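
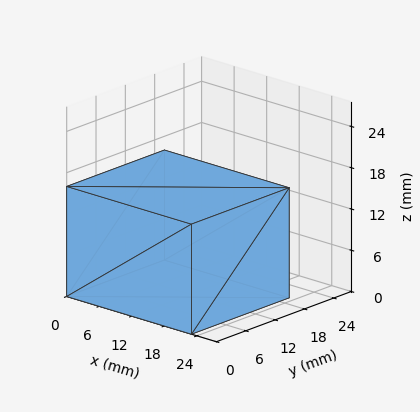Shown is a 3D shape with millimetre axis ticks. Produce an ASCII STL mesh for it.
Reading the render: the shape is a rectangular box, roughly 23 × 20 mm footprint and 16 mm tall (dimensions read to the nearest mm from the axis ticks). For the STL, each face is triangulated and given an outward normal.

solid part
  facet normal 0.0000 0.0000 -1.0000
    outer loop
      vertex 23.000 20.000 0.000
      vertex 23.000 0.000 0.000
      vertex 0.000 0.000 0.000
    endloop
  endfacet
  facet normal 0.0000 0.0000 -1.0000
    outer loop
      vertex 0.000 20.000 0.000
      vertex 23.000 20.000 0.000
      vertex 0.000 0.000 0.000
    endloop
  endfacet
  facet normal 0.0000 0.0000 1.0000
    outer loop
      vertex 0.000 0.000 16.000
      vertex 23.000 0.000 16.000
      vertex 23.000 20.000 16.000
    endloop
  endfacet
  facet normal 0.0000 0.0000 1.0000
    outer loop
      vertex 0.000 0.000 16.000
      vertex 23.000 20.000 16.000
      vertex 0.000 20.000 16.000
    endloop
  endfacet
  facet normal 0.0000 -1.0000 0.0000
    outer loop
      vertex 0.000 0.000 0.000
      vertex 23.000 0.000 0.000
      vertex 23.000 0.000 16.000
    endloop
  endfacet
  facet normal 0.0000 -1.0000 0.0000
    outer loop
      vertex 0.000 0.000 0.000
      vertex 23.000 0.000 16.000
      vertex 0.000 0.000 16.000
    endloop
  endfacet
  facet normal 0.0000 1.0000 0.0000
    outer loop
      vertex 23.000 20.000 16.000
      vertex 23.000 20.000 0.000
      vertex 0.000 20.000 0.000
    endloop
  endfacet
  facet normal 0.0000 1.0000 0.0000
    outer loop
      vertex 0.000 20.000 16.000
      vertex 23.000 20.000 16.000
      vertex 0.000 20.000 0.000
    endloop
  endfacet
  facet normal -1.0000 0.0000 0.0000
    outer loop
      vertex 0.000 20.000 16.000
      vertex 0.000 20.000 0.000
      vertex 0.000 0.000 0.000
    endloop
  endfacet
  facet normal -1.0000 0.0000 0.0000
    outer loop
      vertex 0.000 0.000 16.000
      vertex 0.000 20.000 16.000
      vertex 0.000 0.000 0.000
    endloop
  endfacet
  facet normal 1.0000 0.0000 0.0000
    outer loop
      vertex 23.000 0.000 0.000
      vertex 23.000 20.000 0.000
      vertex 23.000 20.000 16.000
    endloop
  endfacet
  facet normal 1.0000 0.0000 0.0000
    outer loop
      vertex 23.000 0.000 0.000
      vertex 23.000 20.000 16.000
      vertex 23.000 0.000 16.000
    endloop
  endfacet
endsolid part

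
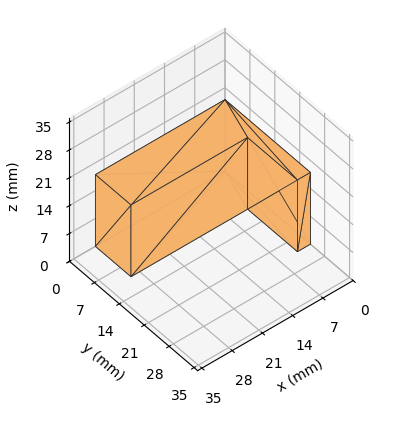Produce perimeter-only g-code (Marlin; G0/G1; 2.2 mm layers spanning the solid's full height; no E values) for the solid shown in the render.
Reading the render: the shape is an L-shaped prism: outer 30 × 24 mm, arm thicknesses ≈ 10 mm (horizontal) and 3 mm (vertical), extruded 18 mm in z (dimensions read to the nearest mm from the axis ticks). For the g-code, the solid's height is divided into equal slices at the stated Δz and each level perimeter traced with G1 moves after a G0 lift.

; perimeter-only toolpath
G21 ; units = mm
G90 ; absolute positioning
G28 ; home
; layer 1
G0 Z2.2
G0 X0.0 Y0.0
G1 X30.0 Y0.0
G1 X30.0 Y10.0
G1 X3.0 Y10.0
G1 X3.0 Y24.0
G1 X0.0 Y24.0
G1 X0.0 Y0.0
; layer 2
G0 Z4.5
G0 X0.0 Y0.0
G1 X30.0 Y0.0
G1 X30.0 Y10.0
G1 X3.0 Y10.0
G1 X3.0 Y24.0
G1 X0.0 Y24.0
G1 X0.0 Y0.0
; layer 3
G0 Z6.8
G0 X0.0 Y0.0
G1 X30.0 Y0.0
G1 X30.0 Y10.0
G1 X3.0 Y10.0
G1 X3.0 Y24.0
G1 X0.0 Y24.0
G1 X0.0 Y0.0
; layer 4
G0 Z9.0
G0 X0.0 Y0.0
G1 X30.0 Y0.0
G1 X30.0 Y10.0
G1 X3.0 Y10.0
G1 X3.0 Y24.0
G1 X0.0 Y24.0
G1 X0.0 Y0.0
; layer 5
G0 Z11.2
G0 X0.0 Y0.0
G1 X30.0 Y0.0
G1 X30.0 Y10.0
G1 X3.0 Y10.0
G1 X3.0 Y24.0
G1 X0.0 Y24.0
G1 X0.0 Y0.0
; layer 6
G0 Z13.5
G0 X0.0 Y0.0
G1 X30.0 Y0.0
G1 X30.0 Y10.0
G1 X3.0 Y10.0
G1 X3.0 Y24.0
G1 X0.0 Y24.0
G1 X0.0 Y0.0
; layer 7
G0 Z15.8
G0 X0.0 Y0.0
G1 X30.0 Y0.0
G1 X30.0 Y10.0
G1 X3.0 Y10.0
G1 X3.0 Y24.0
G1 X0.0 Y24.0
G1 X0.0 Y0.0
; layer 8
G0 Z18.0
G0 X0.0 Y0.0
G1 X30.0 Y0.0
G1 X30.0 Y10.0
G1 X3.0 Y10.0
G1 X3.0 Y24.0
G1 X0.0 Y24.0
G1 X0.0 Y0.0
M2 ; end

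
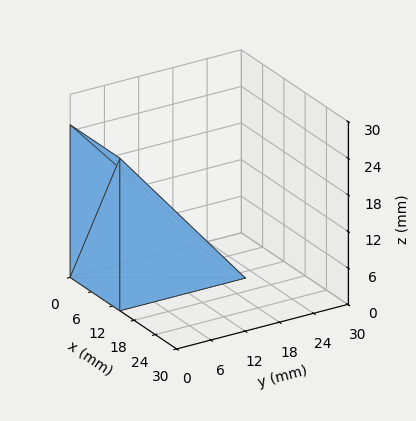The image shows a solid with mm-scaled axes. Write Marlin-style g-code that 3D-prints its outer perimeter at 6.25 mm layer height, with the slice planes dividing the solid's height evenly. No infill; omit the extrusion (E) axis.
Reading the render: the shape is a wedge (ramp): 14 × 22 mm base, rising to 25 mm along the y=0 edge and sloping linearly to z=0 at y=22 (dimensions read to the nearest mm from the axis ticks). For the g-code, the solid's height is divided into equal slices at the stated Δz and each level perimeter traced with G1 moves after a G0 lift.

; perimeter-only toolpath
G21 ; units = mm
G90 ; absolute positioning
G28 ; home
; layer 1
G0 Z6.25
G0 X0.00 Y0.00
G1 X14.00 Y0.00
G1 X14.00 Y16.50
G1 X0.00 Y16.50
G1 X0.00 Y0.00
; layer 2
G0 Z12.50
G0 X0.00 Y0.00
G1 X14.00 Y0.00
G1 X14.00 Y11.00
G1 X0.00 Y11.00
G1 X0.00 Y0.00
; layer 3
G0 Z18.75
G0 X0.00 Y0.00
G1 X14.00 Y0.00
G1 X14.00 Y5.50
G1 X0.00 Y5.50
G1 X0.00 Y0.00
M2 ; end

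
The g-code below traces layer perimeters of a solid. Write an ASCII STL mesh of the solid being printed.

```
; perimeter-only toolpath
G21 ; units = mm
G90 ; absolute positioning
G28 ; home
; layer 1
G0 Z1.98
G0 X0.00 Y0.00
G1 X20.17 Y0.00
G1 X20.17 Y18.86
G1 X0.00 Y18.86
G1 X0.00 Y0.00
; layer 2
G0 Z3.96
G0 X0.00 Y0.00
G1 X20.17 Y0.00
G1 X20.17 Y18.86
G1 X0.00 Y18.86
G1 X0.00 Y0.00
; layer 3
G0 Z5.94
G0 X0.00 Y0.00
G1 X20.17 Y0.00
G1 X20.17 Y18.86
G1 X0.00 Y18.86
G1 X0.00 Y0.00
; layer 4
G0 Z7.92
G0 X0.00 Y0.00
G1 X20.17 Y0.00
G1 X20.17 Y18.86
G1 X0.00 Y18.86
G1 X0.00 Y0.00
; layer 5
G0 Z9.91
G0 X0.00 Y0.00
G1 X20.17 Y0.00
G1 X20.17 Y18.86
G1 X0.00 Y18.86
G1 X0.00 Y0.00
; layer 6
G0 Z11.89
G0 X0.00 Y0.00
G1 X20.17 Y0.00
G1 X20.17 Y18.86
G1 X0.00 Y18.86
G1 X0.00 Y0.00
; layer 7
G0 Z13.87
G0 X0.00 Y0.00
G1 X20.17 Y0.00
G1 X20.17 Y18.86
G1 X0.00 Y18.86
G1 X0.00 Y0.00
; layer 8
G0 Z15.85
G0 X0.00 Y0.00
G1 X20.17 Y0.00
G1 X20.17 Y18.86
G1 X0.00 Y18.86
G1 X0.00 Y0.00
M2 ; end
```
solid part
  facet normal 0.0000 0.0000 -1.0000
    outer loop
      vertex 20.17 18.86 0.00
      vertex 20.17 0.00 0.00
      vertex 0.00 0.00 0.00
    endloop
  endfacet
  facet normal 0.0000 0.0000 -1.0000
    outer loop
      vertex 0.00 18.86 0.00
      vertex 20.17 18.86 0.00
      vertex 0.00 0.00 0.00
    endloop
  endfacet
  facet normal 0.0000 0.0000 1.0000
    outer loop
      vertex 0.00 0.00 15.85
      vertex 20.17 0.00 15.85
      vertex 20.17 18.86 15.85
    endloop
  endfacet
  facet normal 0.0000 0.0000 1.0000
    outer loop
      vertex 0.00 0.00 15.85
      vertex 20.17 18.86 15.85
      vertex 0.00 18.86 15.85
    endloop
  endfacet
  facet normal 0.0000 -1.0000 0.0000
    outer loop
      vertex 0.00 0.00 0.00
      vertex 20.17 0.00 0.00
      vertex 20.17 0.00 15.85
    endloop
  endfacet
  facet normal 0.0000 -1.0000 0.0000
    outer loop
      vertex 0.00 0.00 0.00
      vertex 20.17 0.00 15.85
      vertex 0.00 0.00 15.85
    endloop
  endfacet
  facet normal 0.0000 1.0000 0.0000
    outer loop
      vertex 20.17 18.86 15.85
      vertex 20.17 18.86 0.00
      vertex 0.00 18.86 0.00
    endloop
  endfacet
  facet normal 0.0000 1.0000 0.0000
    outer loop
      vertex 0.00 18.86 15.85
      vertex 20.17 18.86 15.85
      vertex 0.00 18.86 0.00
    endloop
  endfacet
  facet normal -1.0000 0.0000 0.0000
    outer loop
      vertex 0.00 18.86 15.85
      vertex 0.00 18.86 0.00
      vertex 0.00 0.00 0.00
    endloop
  endfacet
  facet normal -1.0000 0.0000 0.0000
    outer loop
      vertex 0.00 0.00 15.85
      vertex 0.00 18.86 15.85
      vertex 0.00 0.00 0.00
    endloop
  endfacet
  facet normal 1.0000 0.0000 0.0000
    outer loop
      vertex 20.17 0.00 0.00
      vertex 20.17 18.86 0.00
      vertex 20.17 18.86 15.85
    endloop
  endfacet
  facet normal 1.0000 0.0000 0.0000
    outer loop
      vertex 20.17 0.00 0.00
      vertex 20.17 18.86 15.85
      vertex 20.17 0.00 15.85
    endloop
  endfacet
endsolid part

The G0 Z moves step by Δz≈1.98 mm. Every layer's G1 loop is the same polygon, so the solid is a straight extrusion of it from z=0 to z≈15.8. Closing with flat bottom and top caps and triangulating gives 12 facets — a rectangular box, roughly 20.2 × 18.9 mm footprint and 15.8 mm tall.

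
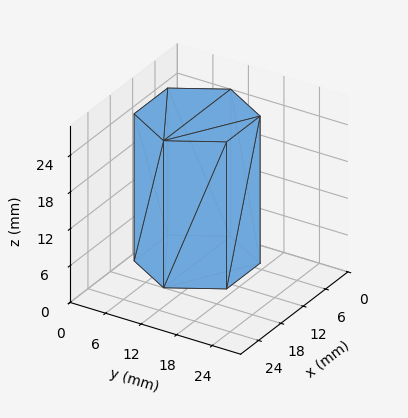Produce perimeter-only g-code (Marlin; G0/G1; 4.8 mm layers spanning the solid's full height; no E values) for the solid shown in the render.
Reading the render: the shape is a regular 6-sided prism (a cylinder approximated with 6 flat sides), circumscribed radius ≈ 9 mm, height ≈ 24 mm (dimensions read to the nearest mm from the axis ticks). For the g-code, the solid's height is divided into equal slices at the stated Δz and each level perimeter traced with G1 moves after a G0 lift.

; perimeter-only toolpath
G21 ; units = mm
G90 ; absolute positioning
G28 ; home
; layer 1
G0 Z4.8
G0 X18.0 Y9.0
G1 X13.5 Y16.8
G1 X4.5 Y16.8
G1 X0.0 Y9.0
G1 X4.5 Y1.2
G1 X13.5 Y1.2
G1 X18.0 Y9.0
; layer 2
G0 Z9.6
G0 X18.0 Y9.0
G1 X13.5 Y16.8
G1 X4.5 Y16.8
G1 X0.0 Y9.0
G1 X4.5 Y1.2
G1 X13.5 Y1.2
G1 X18.0 Y9.0
; layer 3
G0 Z14.4
G0 X18.0 Y9.0
G1 X13.5 Y16.8
G1 X4.5 Y16.8
G1 X0.0 Y9.0
G1 X4.5 Y1.2
G1 X13.5 Y1.2
G1 X18.0 Y9.0
; layer 4
G0 Z19.2
G0 X18.0 Y9.0
G1 X13.5 Y16.8
G1 X4.5 Y16.8
G1 X0.0 Y9.0
G1 X4.5 Y1.2
G1 X13.5 Y1.2
G1 X18.0 Y9.0
; layer 5
G0 Z24.0
G0 X18.0 Y9.0
G1 X13.5 Y16.8
G1 X4.5 Y16.8
G1 X0.0 Y9.0
G1 X4.5 Y1.2
G1 X13.5 Y1.2
G1 X18.0 Y9.0
M2 ; end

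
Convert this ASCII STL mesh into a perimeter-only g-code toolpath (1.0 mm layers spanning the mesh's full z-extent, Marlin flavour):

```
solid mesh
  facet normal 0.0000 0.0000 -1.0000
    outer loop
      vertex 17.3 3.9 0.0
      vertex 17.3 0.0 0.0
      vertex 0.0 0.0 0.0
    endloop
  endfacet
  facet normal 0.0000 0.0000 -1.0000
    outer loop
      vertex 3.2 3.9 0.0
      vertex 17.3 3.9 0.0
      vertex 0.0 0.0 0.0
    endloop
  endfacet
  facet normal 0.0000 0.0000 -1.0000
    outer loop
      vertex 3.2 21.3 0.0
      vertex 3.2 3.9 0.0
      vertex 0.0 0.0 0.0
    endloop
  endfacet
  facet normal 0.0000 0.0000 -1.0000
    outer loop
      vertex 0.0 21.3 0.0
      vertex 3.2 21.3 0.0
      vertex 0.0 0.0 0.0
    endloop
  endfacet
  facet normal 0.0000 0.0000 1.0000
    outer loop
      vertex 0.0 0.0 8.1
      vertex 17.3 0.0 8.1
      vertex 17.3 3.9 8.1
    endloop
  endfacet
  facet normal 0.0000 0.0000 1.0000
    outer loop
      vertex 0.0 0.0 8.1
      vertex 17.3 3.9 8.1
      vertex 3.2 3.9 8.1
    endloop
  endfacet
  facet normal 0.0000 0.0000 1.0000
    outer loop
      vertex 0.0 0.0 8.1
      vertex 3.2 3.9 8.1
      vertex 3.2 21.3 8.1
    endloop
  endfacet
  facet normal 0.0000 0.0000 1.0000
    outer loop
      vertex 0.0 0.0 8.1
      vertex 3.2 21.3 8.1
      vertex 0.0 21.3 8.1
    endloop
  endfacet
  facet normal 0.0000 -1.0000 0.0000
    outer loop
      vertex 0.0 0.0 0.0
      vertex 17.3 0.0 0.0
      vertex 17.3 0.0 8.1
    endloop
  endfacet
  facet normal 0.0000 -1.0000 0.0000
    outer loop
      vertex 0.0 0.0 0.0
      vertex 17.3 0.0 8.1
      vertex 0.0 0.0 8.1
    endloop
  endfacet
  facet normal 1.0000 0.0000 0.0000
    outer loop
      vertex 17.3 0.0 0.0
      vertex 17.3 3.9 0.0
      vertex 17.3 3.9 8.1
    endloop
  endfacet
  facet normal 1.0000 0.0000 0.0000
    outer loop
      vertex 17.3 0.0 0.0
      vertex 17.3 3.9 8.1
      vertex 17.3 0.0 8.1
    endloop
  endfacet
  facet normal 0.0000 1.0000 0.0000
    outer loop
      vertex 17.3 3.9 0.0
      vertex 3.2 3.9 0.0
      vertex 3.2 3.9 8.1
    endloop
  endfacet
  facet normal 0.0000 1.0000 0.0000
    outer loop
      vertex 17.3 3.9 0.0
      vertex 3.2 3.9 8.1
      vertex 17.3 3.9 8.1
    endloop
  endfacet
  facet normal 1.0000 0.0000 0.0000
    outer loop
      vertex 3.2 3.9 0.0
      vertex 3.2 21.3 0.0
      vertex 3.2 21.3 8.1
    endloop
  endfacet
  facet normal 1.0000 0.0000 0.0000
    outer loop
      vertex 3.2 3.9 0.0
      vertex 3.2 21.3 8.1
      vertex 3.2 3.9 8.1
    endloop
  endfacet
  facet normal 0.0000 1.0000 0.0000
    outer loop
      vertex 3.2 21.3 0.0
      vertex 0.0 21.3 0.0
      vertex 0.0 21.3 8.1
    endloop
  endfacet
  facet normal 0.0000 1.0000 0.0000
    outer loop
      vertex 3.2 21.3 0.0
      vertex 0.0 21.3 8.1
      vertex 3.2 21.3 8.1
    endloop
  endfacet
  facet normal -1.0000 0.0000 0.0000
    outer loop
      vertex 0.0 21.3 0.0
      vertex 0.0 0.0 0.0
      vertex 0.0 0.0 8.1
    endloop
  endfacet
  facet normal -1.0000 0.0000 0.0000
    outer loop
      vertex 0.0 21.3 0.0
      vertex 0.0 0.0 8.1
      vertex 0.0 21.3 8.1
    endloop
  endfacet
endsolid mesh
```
; perimeter-only toolpath
G21 ; units = mm
G90 ; absolute positioning
G28 ; home
; layer 1
G0 Z1.0
G0 X0.0 Y0.0
G1 X17.3 Y0.0
G1 X17.3 Y3.9
G1 X3.2 Y3.9
G1 X3.2 Y21.3
G1 X0.0 Y21.3
G1 X0.0 Y0.0
; layer 2
G0 Z2.0
G0 X0.0 Y0.0
G1 X17.3 Y0.0
G1 X17.3 Y3.9
G1 X3.2 Y3.9
G1 X3.2 Y21.3
G1 X0.0 Y21.3
G1 X0.0 Y0.0
; layer 3
G0 Z3.0
G0 X0.0 Y0.0
G1 X17.3 Y0.0
G1 X17.3 Y3.9
G1 X3.2 Y3.9
G1 X3.2 Y21.3
G1 X0.0 Y21.3
G1 X0.0 Y0.0
; layer 4
G0 Z4.0
G0 X0.0 Y0.0
G1 X17.3 Y0.0
G1 X17.3 Y3.9
G1 X3.2 Y3.9
G1 X3.2 Y21.3
G1 X0.0 Y21.3
G1 X0.0 Y0.0
; layer 5
G0 Z5.1
G0 X0.0 Y0.0
G1 X17.3 Y0.0
G1 X17.3 Y3.9
G1 X3.2 Y3.9
G1 X3.2 Y21.3
G1 X0.0 Y21.3
G1 X0.0 Y0.0
; layer 6
G0 Z6.1
G0 X0.0 Y0.0
G1 X17.3 Y0.0
G1 X17.3 Y3.9
G1 X3.2 Y3.9
G1 X3.2 Y21.3
G1 X0.0 Y21.3
G1 X0.0 Y0.0
; layer 7
G0 Z7.1
G0 X0.0 Y0.0
G1 X17.3 Y0.0
G1 X17.3 Y3.9
G1 X3.2 Y3.9
G1 X3.2 Y21.3
G1 X0.0 Y21.3
G1 X0.0 Y0.0
; layer 8
G0 Z8.1
G0 X0.0 Y0.0
G1 X17.3 Y0.0
G1 X17.3 Y3.9
G1 X3.2 Y3.9
G1 X3.2 Y21.3
G1 X0.0 Y21.3
G1 X0.0 Y0.0
M2 ; end

The solid is an L-shaped prism: outer 17.3 × 21.3 mm, arm thicknesses ≈ 3.9 mm (horizontal) and 3.2 mm (vertical), extruded 8.1 mm in z. Slicing at Δz = 1.0 mm — 8 equal slices spanning the solid's height, so layer i sits at z = i·h/8 — gives 8 non-empty perimeters. Each is a 6-segment closed polygon; G0 lifts to the layer z and rapids to the start vertex, then G1 traces the edges.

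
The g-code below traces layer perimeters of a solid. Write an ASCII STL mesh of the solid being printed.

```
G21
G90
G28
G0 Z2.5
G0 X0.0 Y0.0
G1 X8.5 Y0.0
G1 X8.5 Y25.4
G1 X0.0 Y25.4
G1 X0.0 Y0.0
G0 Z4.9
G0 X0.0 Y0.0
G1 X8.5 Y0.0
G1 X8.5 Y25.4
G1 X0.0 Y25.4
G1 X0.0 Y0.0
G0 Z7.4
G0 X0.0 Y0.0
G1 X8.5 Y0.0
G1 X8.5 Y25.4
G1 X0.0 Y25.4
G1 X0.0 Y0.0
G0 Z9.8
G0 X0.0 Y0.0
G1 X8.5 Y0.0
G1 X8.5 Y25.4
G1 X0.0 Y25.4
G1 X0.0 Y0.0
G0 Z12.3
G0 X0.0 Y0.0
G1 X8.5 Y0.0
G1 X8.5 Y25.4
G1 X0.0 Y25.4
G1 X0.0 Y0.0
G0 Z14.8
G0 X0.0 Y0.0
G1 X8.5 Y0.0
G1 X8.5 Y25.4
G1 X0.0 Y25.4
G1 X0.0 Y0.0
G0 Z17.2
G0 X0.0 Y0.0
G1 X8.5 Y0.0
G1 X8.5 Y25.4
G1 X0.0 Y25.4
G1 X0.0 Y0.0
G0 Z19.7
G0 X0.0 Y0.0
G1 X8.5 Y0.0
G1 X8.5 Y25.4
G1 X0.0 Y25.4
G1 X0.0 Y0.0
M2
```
solid part
  facet normal 0.0000 0.0000 -1.0000
    outer loop
      vertex 8.5 25.4 0.0
      vertex 8.5 0.0 0.0
      vertex 0.0 0.0 0.0
    endloop
  endfacet
  facet normal 0.0000 0.0000 -1.0000
    outer loop
      vertex 0.0 25.4 0.0
      vertex 8.5 25.4 0.0
      vertex 0.0 0.0 0.0
    endloop
  endfacet
  facet normal 0.0000 0.0000 1.0000
    outer loop
      vertex 0.0 0.0 19.7
      vertex 8.5 0.0 19.7
      vertex 8.5 25.4 19.7
    endloop
  endfacet
  facet normal 0.0000 0.0000 1.0000
    outer loop
      vertex 0.0 0.0 19.7
      vertex 8.5 25.4 19.7
      vertex 0.0 25.4 19.7
    endloop
  endfacet
  facet normal 0.0000 -1.0000 0.0000
    outer loop
      vertex 0.0 0.0 0.0
      vertex 8.5 0.0 0.0
      vertex 8.5 0.0 19.7
    endloop
  endfacet
  facet normal 0.0000 -1.0000 0.0000
    outer loop
      vertex 0.0 0.0 0.0
      vertex 8.5 0.0 19.7
      vertex 0.0 0.0 19.7
    endloop
  endfacet
  facet normal 0.0000 1.0000 0.0000
    outer loop
      vertex 8.5 25.4 19.7
      vertex 8.5 25.4 0.0
      vertex 0.0 25.4 0.0
    endloop
  endfacet
  facet normal 0.0000 1.0000 0.0000
    outer loop
      vertex 0.0 25.4 19.7
      vertex 8.5 25.4 19.7
      vertex 0.0 25.4 0.0
    endloop
  endfacet
  facet normal -1.0000 0.0000 0.0000
    outer loop
      vertex 0.0 25.4 19.7
      vertex 0.0 25.4 0.0
      vertex 0.0 0.0 0.0
    endloop
  endfacet
  facet normal -1.0000 0.0000 0.0000
    outer loop
      vertex 0.0 0.0 19.7
      vertex 0.0 25.4 19.7
      vertex 0.0 0.0 0.0
    endloop
  endfacet
  facet normal 1.0000 0.0000 0.0000
    outer loop
      vertex 8.5 0.0 0.0
      vertex 8.5 25.4 0.0
      vertex 8.5 25.4 19.7
    endloop
  endfacet
  facet normal 1.0000 0.0000 0.0000
    outer loop
      vertex 8.5 0.0 0.0
      vertex 8.5 25.4 19.7
      vertex 8.5 0.0 19.7
    endloop
  endfacet
endsolid part

The G0 Z moves step by Δz≈2.5 mm. Every layer's G1 loop is the same polygon, so the solid is a straight extrusion of it from z=0 to z≈19.7. Closing with flat bottom and top caps and triangulating gives 12 facets — a rectangular box, roughly 8.5 × 25.4 mm footprint and 19.7 mm tall.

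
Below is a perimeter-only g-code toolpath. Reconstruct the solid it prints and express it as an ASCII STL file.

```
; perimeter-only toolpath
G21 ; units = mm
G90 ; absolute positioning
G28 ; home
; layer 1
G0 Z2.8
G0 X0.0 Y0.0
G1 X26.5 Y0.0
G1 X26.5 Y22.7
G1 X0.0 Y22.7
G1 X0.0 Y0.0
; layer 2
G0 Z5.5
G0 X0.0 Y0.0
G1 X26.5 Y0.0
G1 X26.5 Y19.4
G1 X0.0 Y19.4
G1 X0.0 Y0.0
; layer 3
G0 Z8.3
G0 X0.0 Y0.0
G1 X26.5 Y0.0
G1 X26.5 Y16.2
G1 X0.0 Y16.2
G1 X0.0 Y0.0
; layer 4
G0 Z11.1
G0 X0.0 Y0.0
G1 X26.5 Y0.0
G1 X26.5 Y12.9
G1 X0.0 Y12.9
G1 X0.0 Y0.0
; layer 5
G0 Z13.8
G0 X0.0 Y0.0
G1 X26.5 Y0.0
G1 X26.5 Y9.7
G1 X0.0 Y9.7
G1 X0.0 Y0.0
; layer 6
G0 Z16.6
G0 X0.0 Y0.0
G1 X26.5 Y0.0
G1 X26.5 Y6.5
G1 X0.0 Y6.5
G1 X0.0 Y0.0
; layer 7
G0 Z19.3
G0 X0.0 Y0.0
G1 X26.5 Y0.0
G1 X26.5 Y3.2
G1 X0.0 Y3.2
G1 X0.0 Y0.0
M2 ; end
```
solid part
  facet normal 0.0000 0.0000 -1.0000
    outer loop
      vertex 26.5 25.9 0.0
      vertex 26.5 0.0 0.0
      vertex 0.0 0.0 0.0
    endloop
  endfacet
  facet normal 0.0000 0.0000 -1.0000
    outer loop
      vertex 0.0 25.9 0.0
      vertex 26.5 25.9 0.0
      vertex 0.0 0.0 0.0
    endloop
  endfacet
  facet normal 0.0000 -1.0000 0.0000
    outer loop
      vertex 0.0 0.0 0.0
      vertex 26.5 0.0 0.0
      vertex 26.5 0.0 22.1
    endloop
  endfacet
  facet normal 0.0000 -1.0000 0.0000
    outer loop
      vertex 0.0 0.0 0.0
      vertex 26.5 0.0 22.1
      vertex 0.0 0.0 22.1
    endloop
  endfacet
  facet normal 0.0000 0.6491 0.7607
    outer loop
      vertex 0.0 0.0 22.1
      vertex 26.5 0.0 22.1
      vertex 26.5 25.9 0.0
    endloop
  endfacet
  facet normal 0.0000 0.6491 0.7607
    outer loop
      vertex 0.0 0.0 22.1
      vertex 26.5 25.9 0.0
      vertex 0.0 25.9 0.0
    endloop
  endfacet
  facet normal -1.0000 0.0000 0.0000
    outer loop
      vertex 0.0 0.0 22.1
      vertex 0.0 25.9 0.0
      vertex 0.0 0.0 0.0
    endloop
  endfacet
  facet normal 1.0000 0.0000 0.0000
    outer loop
      vertex 26.5 0.0 0.0
      vertex 26.5 25.9 0.0
      vertex 26.5 0.0 22.1
    endloop
  endfacet
endsolid part

The G0 Z moves step by Δz≈2.8 mm. The G1 loops shrink linearly with z, so the solid tapers from its base footprint up to z≈22.1. Closing with a flat bottom cap and the tapered top and triangulating gives 8 facets — a wedge (ramp): 26.5 × 25.9 mm base, rising to 22.1 mm along the y=0 edge and sloping linearly to z=0 at y=25.9.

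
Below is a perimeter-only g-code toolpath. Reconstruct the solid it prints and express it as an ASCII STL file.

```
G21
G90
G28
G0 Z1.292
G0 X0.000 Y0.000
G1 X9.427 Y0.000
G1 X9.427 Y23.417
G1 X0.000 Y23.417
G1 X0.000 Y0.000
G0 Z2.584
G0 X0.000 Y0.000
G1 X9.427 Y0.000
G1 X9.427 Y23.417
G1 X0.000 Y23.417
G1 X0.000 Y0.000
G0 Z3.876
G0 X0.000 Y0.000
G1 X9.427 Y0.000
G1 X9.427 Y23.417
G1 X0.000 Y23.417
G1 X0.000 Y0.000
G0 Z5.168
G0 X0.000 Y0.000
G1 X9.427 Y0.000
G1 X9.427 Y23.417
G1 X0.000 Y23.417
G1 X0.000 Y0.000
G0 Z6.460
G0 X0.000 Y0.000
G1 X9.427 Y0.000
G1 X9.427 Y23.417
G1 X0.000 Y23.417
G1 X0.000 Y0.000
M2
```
solid part
  facet normal 0.0000 0.0000 -1.0000
    outer loop
      vertex 9.427 23.417 0.000
      vertex 9.427 0.000 0.000
      vertex 0.000 0.000 0.000
    endloop
  endfacet
  facet normal 0.0000 0.0000 -1.0000
    outer loop
      vertex 0.000 23.417 0.000
      vertex 9.427 23.417 0.000
      vertex 0.000 0.000 0.000
    endloop
  endfacet
  facet normal 0.0000 0.0000 1.0000
    outer loop
      vertex 0.000 0.000 6.460
      vertex 9.427 0.000 6.460
      vertex 9.427 23.417 6.460
    endloop
  endfacet
  facet normal 0.0000 0.0000 1.0000
    outer loop
      vertex 0.000 0.000 6.460
      vertex 9.427 23.417 6.460
      vertex 0.000 23.417 6.460
    endloop
  endfacet
  facet normal 0.0000 -1.0000 0.0000
    outer loop
      vertex 0.000 0.000 0.000
      vertex 9.427 0.000 0.000
      vertex 9.427 0.000 6.460
    endloop
  endfacet
  facet normal 0.0000 -1.0000 0.0000
    outer loop
      vertex 0.000 0.000 0.000
      vertex 9.427 0.000 6.460
      vertex 0.000 0.000 6.460
    endloop
  endfacet
  facet normal 0.0000 1.0000 0.0000
    outer loop
      vertex 9.427 23.417 6.460
      vertex 9.427 23.417 0.000
      vertex 0.000 23.417 0.000
    endloop
  endfacet
  facet normal 0.0000 1.0000 0.0000
    outer loop
      vertex 0.000 23.417 6.460
      vertex 9.427 23.417 6.460
      vertex 0.000 23.417 0.000
    endloop
  endfacet
  facet normal -1.0000 0.0000 0.0000
    outer loop
      vertex 0.000 23.417 6.460
      vertex 0.000 23.417 0.000
      vertex 0.000 0.000 0.000
    endloop
  endfacet
  facet normal -1.0000 0.0000 0.0000
    outer loop
      vertex 0.000 0.000 6.460
      vertex 0.000 23.417 6.460
      vertex 0.000 0.000 0.000
    endloop
  endfacet
  facet normal 1.0000 0.0000 0.0000
    outer loop
      vertex 9.427 0.000 0.000
      vertex 9.427 23.417 0.000
      vertex 9.427 23.417 6.460
    endloop
  endfacet
  facet normal 1.0000 0.0000 0.0000
    outer loop
      vertex 9.427 0.000 0.000
      vertex 9.427 23.417 6.460
      vertex 9.427 0.000 6.460
    endloop
  endfacet
endsolid part

The G0 Z moves step by Δz≈1.292 mm. Every layer's G1 loop is the same polygon, so the solid is a straight extrusion of it from z=0 to z≈6.46. Closing with flat bottom and top caps and triangulating gives 12 facets — a rectangular box, roughly 9.43 × 23.4 mm footprint and 6.46 mm tall.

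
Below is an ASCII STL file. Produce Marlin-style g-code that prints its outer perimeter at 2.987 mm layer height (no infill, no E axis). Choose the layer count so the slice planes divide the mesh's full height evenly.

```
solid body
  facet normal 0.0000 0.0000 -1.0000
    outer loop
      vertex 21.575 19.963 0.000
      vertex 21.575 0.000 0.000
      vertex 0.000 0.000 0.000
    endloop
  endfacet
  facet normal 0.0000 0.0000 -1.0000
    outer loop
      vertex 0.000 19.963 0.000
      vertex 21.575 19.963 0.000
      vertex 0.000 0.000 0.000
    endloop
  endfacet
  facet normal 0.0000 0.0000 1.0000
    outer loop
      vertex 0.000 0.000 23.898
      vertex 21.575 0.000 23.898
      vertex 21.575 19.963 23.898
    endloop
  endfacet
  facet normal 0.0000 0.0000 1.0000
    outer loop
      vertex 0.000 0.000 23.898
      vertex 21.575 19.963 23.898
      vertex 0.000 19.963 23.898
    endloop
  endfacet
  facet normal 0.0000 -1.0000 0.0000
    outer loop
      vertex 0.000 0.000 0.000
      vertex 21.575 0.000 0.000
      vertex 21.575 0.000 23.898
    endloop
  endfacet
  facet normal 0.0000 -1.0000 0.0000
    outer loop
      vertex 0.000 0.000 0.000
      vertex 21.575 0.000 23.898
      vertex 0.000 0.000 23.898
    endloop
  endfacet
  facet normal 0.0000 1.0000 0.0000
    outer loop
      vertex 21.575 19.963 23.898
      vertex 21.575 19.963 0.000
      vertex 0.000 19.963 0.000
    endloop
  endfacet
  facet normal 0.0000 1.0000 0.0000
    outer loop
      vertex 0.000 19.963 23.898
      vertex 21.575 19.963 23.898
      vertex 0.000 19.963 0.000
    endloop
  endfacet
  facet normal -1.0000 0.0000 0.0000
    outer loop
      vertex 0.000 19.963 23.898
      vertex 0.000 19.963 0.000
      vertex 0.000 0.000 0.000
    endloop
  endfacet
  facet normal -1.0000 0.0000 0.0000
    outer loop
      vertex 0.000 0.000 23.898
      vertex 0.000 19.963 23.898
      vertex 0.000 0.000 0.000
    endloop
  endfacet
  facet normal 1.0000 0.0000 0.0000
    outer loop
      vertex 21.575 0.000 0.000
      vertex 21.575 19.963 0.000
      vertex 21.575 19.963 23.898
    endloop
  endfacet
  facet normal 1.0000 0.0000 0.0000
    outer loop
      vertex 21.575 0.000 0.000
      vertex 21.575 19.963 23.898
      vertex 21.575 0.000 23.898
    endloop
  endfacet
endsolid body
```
; perimeter-only toolpath
G21 ; units = mm
G90 ; absolute positioning
G28 ; home
; layer 1
G0 Z2.987
G0 X0.000 Y0.000
G1 X21.575 Y0.000
G1 X21.575 Y19.963
G1 X0.000 Y19.963
G1 X0.000 Y0.000
; layer 2
G0 Z5.974
G0 X0.000 Y0.000
G1 X21.575 Y0.000
G1 X21.575 Y19.963
G1 X0.000 Y19.963
G1 X0.000 Y0.000
; layer 3
G0 Z8.962
G0 X0.000 Y0.000
G1 X21.575 Y0.000
G1 X21.575 Y19.963
G1 X0.000 Y19.963
G1 X0.000 Y0.000
; layer 4
G0 Z11.949
G0 X0.000 Y0.000
G1 X21.575 Y0.000
G1 X21.575 Y19.963
G1 X0.000 Y19.963
G1 X0.000 Y0.000
; layer 5
G0 Z14.936
G0 X0.000 Y0.000
G1 X21.575 Y0.000
G1 X21.575 Y19.963
G1 X0.000 Y19.963
G1 X0.000 Y0.000
; layer 6
G0 Z17.924
G0 X0.000 Y0.000
G1 X21.575 Y0.000
G1 X21.575 Y19.963
G1 X0.000 Y19.963
G1 X0.000 Y0.000
; layer 7
G0 Z20.911
G0 X0.000 Y0.000
G1 X21.575 Y0.000
G1 X21.575 Y19.963
G1 X0.000 Y19.963
G1 X0.000 Y0.000
; layer 8
G0 Z23.898
G0 X0.000 Y0.000
G1 X21.575 Y0.000
G1 X21.575 Y19.963
G1 X0.000 Y19.963
G1 X0.000 Y0.000
M2 ; end

The solid is a rectangular box, roughly 21.6 × 20 mm footprint and 23.9 mm tall. Slicing at Δz = 2.987 mm — 8 equal slices spanning the solid's height, so layer i sits at z = i·h/8 — gives 8 non-empty perimeters. Each is a 4-segment closed polygon; G0 lifts to the layer z and rapids to the start vertex, then G1 traces the edges.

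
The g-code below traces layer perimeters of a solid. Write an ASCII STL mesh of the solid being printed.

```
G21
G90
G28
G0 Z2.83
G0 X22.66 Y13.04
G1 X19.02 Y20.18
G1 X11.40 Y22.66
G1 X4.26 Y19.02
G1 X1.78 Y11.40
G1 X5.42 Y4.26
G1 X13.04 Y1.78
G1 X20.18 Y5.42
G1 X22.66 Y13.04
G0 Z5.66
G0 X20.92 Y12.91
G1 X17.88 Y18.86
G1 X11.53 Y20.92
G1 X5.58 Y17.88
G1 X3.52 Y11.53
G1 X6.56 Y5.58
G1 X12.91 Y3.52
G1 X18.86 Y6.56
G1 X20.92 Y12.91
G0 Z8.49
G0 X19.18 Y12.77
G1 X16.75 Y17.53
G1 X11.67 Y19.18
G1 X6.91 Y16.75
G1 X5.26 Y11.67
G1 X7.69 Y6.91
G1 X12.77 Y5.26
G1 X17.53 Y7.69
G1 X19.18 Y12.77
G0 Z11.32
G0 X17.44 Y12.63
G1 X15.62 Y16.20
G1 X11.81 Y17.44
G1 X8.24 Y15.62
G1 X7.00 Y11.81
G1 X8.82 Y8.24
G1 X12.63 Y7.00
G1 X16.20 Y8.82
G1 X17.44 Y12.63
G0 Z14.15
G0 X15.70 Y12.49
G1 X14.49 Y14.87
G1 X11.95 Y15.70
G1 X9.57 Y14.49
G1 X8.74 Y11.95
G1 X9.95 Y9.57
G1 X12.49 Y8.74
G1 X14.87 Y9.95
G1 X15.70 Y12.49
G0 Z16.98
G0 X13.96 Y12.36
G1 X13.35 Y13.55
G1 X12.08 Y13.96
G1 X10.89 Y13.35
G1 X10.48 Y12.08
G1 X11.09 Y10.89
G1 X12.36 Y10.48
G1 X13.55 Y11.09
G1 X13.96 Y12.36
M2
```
solid part
  facet normal 0.0000 0.0000 -1.0000
    outer loop
      vertex 11.26 24.40 0.00
      vertex 20.15 21.51 0.00
      vertex 24.40 13.18 0.00
    endloop
  endfacet
  facet normal 0.0000 0.0000 -1.0000
    outer loop
      vertex 2.93 20.15 0.00
      vertex 11.26 24.40 0.00
      vertex 24.40 13.18 0.00
    endloop
  endfacet
  facet normal 0.0000 0.0000 -1.0000
    outer loop
      vertex 0.04 11.26 0.00
      vertex 2.93 20.15 0.00
      vertex 24.40 13.18 0.00
    endloop
  endfacet
  facet normal 0.0000 0.0000 -1.0000
    outer loop
      vertex 4.29 2.93 0.00
      vertex 0.04 11.26 0.00
      vertex 24.40 13.18 0.00
    endloop
  endfacet
  facet normal 0.0000 0.0000 -1.0000
    outer loop
      vertex 13.18 0.04 0.00
      vertex 4.29 2.93 0.00
      vertex 24.40 13.18 0.00
    endloop
  endfacet
  facet normal 0.0000 0.0000 -1.0000
    outer loop
      vertex 21.51 4.29 0.00
      vertex 13.18 0.04 0.00
      vertex 24.40 13.18 0.00
    endloop
  endfacet
  facet normal 0.7740 0.3949 0.4950
    outer loop
      vertex 24.40 13.18 0.00
      vertex 20.15 21.51 0.00
      vertex 12.22 12.22 19.81
    endloop
  endfacet
  facet normal 0.2686 0.8263 0.4950
    outer loop
      vertex 20.15 21.51 0.00
      vertex 11.26 24.40 0.00
      vertex 12.22 12.22 19.81
    endloop
  endfacet
  facet normal -0.3949 0.7740 0.4950
    outer loop
      vertex 11.26 24.40 0.00
      vertex 2.93 20.15 0.00
      vertex 12.22 12.22 19.81
    endloop
  endfacet
  facet normal -0.8263 0.2686 0.4950
    outer loop
      vertex 2.93 20.15 0.00
      vertex 0.04 11.26 0.00
      vertex 12.22 12.22 19.81
    endloop
  endfacet
  facet normal -0.7740 -0.3949 0.4950
    outer loop
      vertex 0.04 11.26 0.00
      vertex 4.29 2.93 0.00
      vertex 12.22 12.22 19.81
    endloop
  endfacet
  facet normal -0.2686 -0.8263 0.4950
    outer loop
      vertex 4.29 2.93 0.00
      vertex 13.18 0.04 0.00
      vertex 12.22 12.22 19.81
    endloop
  endfacet
  facet normal 0.3949 -0.7740 0.4950
    outer loop
      vertex 13.18 0.04 0.00
      vertex 21.51 4.29 0.00
      vertex 12.22 12.22 19.81
    endloop
  endfacet
  facet normal 0.8263 -0.2686 0.4950
    outer loop
      vertex 21.51 4.29 0.00
      vertex 24.40 13.18 0.00
      vertex 12.22 12.22 19.81
    endloop
  endfacet
endsolid part

The G0 Z moves step by Δz≈2.83 mm. The G1 loops shrink linearly with z, so the solid tapers from its base footprint up to z≈19.8. Closing with a flat bottom cap and the tapered top and triangulating gives 14 facets — a regular 8-sided pyramid, base circumscribed radius ≈ 12.2 mm, apex at z ≈ 19.8 mm.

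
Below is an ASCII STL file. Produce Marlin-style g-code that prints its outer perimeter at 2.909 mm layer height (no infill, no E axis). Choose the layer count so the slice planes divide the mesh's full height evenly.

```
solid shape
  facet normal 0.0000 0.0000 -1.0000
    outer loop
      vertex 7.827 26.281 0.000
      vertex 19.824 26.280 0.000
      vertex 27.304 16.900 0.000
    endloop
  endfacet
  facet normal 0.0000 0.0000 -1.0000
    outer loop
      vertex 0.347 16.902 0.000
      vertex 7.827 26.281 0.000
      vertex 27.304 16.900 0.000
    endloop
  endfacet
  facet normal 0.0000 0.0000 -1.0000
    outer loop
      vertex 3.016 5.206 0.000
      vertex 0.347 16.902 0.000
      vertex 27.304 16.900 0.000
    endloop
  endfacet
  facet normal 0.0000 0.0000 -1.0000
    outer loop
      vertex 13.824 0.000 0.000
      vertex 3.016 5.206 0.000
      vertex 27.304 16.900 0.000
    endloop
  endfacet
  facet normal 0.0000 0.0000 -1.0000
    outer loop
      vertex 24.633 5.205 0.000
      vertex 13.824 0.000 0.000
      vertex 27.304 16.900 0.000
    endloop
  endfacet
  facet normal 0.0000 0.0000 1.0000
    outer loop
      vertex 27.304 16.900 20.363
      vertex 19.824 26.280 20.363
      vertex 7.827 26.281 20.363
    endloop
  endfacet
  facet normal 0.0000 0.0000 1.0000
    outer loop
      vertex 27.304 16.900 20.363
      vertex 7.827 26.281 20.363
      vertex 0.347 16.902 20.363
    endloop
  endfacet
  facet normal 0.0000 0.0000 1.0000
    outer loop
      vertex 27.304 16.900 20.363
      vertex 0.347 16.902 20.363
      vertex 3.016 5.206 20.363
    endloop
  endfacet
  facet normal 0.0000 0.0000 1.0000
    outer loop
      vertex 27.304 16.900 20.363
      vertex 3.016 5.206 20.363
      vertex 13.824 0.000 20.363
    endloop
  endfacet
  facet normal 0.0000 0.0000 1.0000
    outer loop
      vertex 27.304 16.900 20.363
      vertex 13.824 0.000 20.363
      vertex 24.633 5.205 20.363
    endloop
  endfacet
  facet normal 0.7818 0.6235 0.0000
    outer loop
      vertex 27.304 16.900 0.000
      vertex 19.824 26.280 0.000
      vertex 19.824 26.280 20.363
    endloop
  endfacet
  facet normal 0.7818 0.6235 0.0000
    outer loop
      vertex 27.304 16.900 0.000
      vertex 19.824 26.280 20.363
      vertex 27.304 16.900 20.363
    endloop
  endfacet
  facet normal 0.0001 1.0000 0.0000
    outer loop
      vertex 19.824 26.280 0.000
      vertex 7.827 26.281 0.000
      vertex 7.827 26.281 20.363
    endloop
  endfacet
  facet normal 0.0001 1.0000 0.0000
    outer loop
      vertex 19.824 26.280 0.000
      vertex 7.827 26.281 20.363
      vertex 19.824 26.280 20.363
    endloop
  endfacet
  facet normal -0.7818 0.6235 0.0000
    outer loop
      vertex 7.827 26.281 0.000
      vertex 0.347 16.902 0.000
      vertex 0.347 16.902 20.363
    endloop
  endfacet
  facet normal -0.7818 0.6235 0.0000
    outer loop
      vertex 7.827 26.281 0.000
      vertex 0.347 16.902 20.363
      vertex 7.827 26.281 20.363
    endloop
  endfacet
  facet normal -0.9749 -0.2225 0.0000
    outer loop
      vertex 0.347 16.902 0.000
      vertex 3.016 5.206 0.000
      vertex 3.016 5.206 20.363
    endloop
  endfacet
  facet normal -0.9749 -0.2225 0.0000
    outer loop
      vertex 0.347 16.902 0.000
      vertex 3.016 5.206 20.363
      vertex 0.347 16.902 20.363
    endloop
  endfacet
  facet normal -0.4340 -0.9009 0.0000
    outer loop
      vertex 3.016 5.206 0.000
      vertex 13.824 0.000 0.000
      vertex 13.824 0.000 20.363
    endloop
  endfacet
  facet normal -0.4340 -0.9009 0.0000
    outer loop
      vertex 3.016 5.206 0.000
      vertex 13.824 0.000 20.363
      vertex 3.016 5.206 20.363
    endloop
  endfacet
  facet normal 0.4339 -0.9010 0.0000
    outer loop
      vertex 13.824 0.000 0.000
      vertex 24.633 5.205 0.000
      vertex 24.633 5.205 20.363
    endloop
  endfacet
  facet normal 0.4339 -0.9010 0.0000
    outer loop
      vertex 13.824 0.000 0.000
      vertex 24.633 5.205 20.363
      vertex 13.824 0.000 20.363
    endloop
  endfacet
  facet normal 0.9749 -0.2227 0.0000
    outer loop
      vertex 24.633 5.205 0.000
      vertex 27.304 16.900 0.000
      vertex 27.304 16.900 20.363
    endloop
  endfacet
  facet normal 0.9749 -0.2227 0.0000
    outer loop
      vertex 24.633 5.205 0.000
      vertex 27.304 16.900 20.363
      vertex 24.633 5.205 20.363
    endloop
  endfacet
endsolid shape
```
; perimeter-only toolpath
G21 ; units = mm
G90 ; absolute positioning
G28 ; home
; layer 1
G0 Z2.909
G0 X27.304 Y16.900
G1 X19.824 Y26.280
G1 X7.827 Y26.281
G1 X0.347 Y16.902
G1 X3.016 Y5.206
G1 X13.824 Y0.000
G1 X24.633 Y5.205
G1 X27.304 Y16.900
; layer 2
G0 Z5.818
G0 X27.304 Y16.900
G1 X19.824 Y26.280
G1 X7.827 Y26.281
G1 X0.347 Y16.902
G1 X3.016 Y5.206
G1 X13.824 Y0.000
G1 X24.633 Y5.205
G1 X27.304 Y16.900
; layer 3
G0 Z8.727
G0 X27.304 Y16.900
G1 X19.824 Y26.280
G1 X7.827 Y26.281
G1 X0.347 Y16.902
G1 X3.016 Y5.206
G1 X13.824 Y0.000
G1 X24.633 Y5.205
G1 X27.304 Y16.900
; layer 4
G0 Z11.636
G0 X27.304 Y16.900
G1 X19.824 Y26.280
G1 X7.827 Y26.281
G1 X0.347 Y16.902
G1 X3.016 Y5.206
G1 X13.824 Y0.000
G1 X24.633 Y5.205
G1 X27.304 Y16.900
; layer 5
G0 Z14.545
G0 X27.304 Y16.900
G1 X19.824 Y26.280
G1 X7.827 Y26.281
G1 X0.347 Y16.902
G1 X3.016 Y5.206
G1 X13.824 Y0.000
G1 X24.633 Y5.205
G1 X27.304 Y16.900
; layer 6
G0 Z17.454
G0 X27.304 Y16.900
G1 X19.824 Y26.280
G1 X7.827 Y26.281
G1 X0.347 Y16.902
G1 X3.016 Y5.206
G1 X13.824 Y0.000
G1 X24.633 Y5.205
G1 X27.304 Y16.900
; layer 7
G0 Z20.363
G0 X27.304 Y16.900
G1 X19.824 Y26.280
G1 X7.827 Y26.281
G1 X0.347 Y16.902
G1 X3.016 Y5.206
G1 X13.824 Y0.000
G1 X24.633 Y5.205
G1 X27.304 Y16.900
M2 ; end

The solid is a regular 7-sided prism (a cylinder approximated with 7 flat sides), circumscribed radius ≈ 13.8 mm, height ≈ 20.4 mm. Slicing at Δz = 2.909 mm — 7 equal slices spanning the solid's height, so layer i sits at z = i·h/7 — gives 7 non-empty perimeters. Each is a 7-segment closed polygon; G0 lifts to the layer z and rapids to the start vertex, then G1 traces the edges.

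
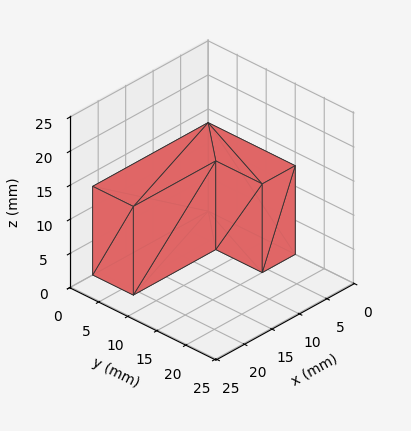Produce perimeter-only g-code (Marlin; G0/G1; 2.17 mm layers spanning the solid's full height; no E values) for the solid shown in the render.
Reading the render: the shape is an L-shaped prism: outer 21 × 15 mm, arm thicknesses ≈ 7 mm (horizontal) and 6 mm (vertical), extruded 13 mm in z (dimensions read to the nearest mm from the axis ticks). For the g-code, the solid's height is divided into equal slices at the stated Δz and each level perimeter traced with G1 moves after a G0 lift.

; perimeter-only toolpath
G21 ; units = mm
G90 ; absolute positioning
G28 ; home
; layer 1
G0 Z2.17
G0 X0.00 Y0.00
G1 X21.00 Y0.00
G1 X21.00 Y7.00
G1 X6.00 Y7.00
G1 X6.00 Y15.00
G1 X0.00 Y15.00
G1 X0.00 Y0.00
; layer 2
G0 Z4.33
G0 X0.00 Y0.00
G1 X21.00 Y0.00
G1 X21.00 Y7.00
G1 X6.00 Y7.00
G1 X6.00 Y15.00
G1 X0.00 Y15.00
G1 X0.00 Y0.00
; layer 3
G0 Z6.50
G0 X0.00 Y0.00
G1 X21.00 Y0.00
G1 X21.00 Y7.00
G1 X6.00 Y7.00
G1 X6.00 Y15.00
G1 X0.00 Y15.00
G1 X0.00 Y0.00
; layer 4
G0 Z8.67
G0 X0.00 Y0.00
G1 X21.00 Y0.00
G1 X21.00 Y7.00
G1 X6.00 Y7.00
G1 X6.00 Y15.00
G1 X0.00 Y15.00
G1 X0.00 Y0.00
; layer 5
G0 Z10.83
G0 X0.00 Y0.00
G1 X21.00 Y0.00
G1 X21.00 Y7.00
G1 X6.00 Y7.00
G1 X6.00 Y15.00
G1 X0.00 Y15.00
G1 X0.00 Y0.00
; layer 6
G0 Z13.00
G0 X0.00 Y0.00
G1 X21.00 Y0.00
G1 X21.00 Y7.00
G1 X6.00 Y7.00
G1 X6.00 Y15.00
G1 X0.00 Y15.00
G1 X0.00 Y0.00
M2 ; end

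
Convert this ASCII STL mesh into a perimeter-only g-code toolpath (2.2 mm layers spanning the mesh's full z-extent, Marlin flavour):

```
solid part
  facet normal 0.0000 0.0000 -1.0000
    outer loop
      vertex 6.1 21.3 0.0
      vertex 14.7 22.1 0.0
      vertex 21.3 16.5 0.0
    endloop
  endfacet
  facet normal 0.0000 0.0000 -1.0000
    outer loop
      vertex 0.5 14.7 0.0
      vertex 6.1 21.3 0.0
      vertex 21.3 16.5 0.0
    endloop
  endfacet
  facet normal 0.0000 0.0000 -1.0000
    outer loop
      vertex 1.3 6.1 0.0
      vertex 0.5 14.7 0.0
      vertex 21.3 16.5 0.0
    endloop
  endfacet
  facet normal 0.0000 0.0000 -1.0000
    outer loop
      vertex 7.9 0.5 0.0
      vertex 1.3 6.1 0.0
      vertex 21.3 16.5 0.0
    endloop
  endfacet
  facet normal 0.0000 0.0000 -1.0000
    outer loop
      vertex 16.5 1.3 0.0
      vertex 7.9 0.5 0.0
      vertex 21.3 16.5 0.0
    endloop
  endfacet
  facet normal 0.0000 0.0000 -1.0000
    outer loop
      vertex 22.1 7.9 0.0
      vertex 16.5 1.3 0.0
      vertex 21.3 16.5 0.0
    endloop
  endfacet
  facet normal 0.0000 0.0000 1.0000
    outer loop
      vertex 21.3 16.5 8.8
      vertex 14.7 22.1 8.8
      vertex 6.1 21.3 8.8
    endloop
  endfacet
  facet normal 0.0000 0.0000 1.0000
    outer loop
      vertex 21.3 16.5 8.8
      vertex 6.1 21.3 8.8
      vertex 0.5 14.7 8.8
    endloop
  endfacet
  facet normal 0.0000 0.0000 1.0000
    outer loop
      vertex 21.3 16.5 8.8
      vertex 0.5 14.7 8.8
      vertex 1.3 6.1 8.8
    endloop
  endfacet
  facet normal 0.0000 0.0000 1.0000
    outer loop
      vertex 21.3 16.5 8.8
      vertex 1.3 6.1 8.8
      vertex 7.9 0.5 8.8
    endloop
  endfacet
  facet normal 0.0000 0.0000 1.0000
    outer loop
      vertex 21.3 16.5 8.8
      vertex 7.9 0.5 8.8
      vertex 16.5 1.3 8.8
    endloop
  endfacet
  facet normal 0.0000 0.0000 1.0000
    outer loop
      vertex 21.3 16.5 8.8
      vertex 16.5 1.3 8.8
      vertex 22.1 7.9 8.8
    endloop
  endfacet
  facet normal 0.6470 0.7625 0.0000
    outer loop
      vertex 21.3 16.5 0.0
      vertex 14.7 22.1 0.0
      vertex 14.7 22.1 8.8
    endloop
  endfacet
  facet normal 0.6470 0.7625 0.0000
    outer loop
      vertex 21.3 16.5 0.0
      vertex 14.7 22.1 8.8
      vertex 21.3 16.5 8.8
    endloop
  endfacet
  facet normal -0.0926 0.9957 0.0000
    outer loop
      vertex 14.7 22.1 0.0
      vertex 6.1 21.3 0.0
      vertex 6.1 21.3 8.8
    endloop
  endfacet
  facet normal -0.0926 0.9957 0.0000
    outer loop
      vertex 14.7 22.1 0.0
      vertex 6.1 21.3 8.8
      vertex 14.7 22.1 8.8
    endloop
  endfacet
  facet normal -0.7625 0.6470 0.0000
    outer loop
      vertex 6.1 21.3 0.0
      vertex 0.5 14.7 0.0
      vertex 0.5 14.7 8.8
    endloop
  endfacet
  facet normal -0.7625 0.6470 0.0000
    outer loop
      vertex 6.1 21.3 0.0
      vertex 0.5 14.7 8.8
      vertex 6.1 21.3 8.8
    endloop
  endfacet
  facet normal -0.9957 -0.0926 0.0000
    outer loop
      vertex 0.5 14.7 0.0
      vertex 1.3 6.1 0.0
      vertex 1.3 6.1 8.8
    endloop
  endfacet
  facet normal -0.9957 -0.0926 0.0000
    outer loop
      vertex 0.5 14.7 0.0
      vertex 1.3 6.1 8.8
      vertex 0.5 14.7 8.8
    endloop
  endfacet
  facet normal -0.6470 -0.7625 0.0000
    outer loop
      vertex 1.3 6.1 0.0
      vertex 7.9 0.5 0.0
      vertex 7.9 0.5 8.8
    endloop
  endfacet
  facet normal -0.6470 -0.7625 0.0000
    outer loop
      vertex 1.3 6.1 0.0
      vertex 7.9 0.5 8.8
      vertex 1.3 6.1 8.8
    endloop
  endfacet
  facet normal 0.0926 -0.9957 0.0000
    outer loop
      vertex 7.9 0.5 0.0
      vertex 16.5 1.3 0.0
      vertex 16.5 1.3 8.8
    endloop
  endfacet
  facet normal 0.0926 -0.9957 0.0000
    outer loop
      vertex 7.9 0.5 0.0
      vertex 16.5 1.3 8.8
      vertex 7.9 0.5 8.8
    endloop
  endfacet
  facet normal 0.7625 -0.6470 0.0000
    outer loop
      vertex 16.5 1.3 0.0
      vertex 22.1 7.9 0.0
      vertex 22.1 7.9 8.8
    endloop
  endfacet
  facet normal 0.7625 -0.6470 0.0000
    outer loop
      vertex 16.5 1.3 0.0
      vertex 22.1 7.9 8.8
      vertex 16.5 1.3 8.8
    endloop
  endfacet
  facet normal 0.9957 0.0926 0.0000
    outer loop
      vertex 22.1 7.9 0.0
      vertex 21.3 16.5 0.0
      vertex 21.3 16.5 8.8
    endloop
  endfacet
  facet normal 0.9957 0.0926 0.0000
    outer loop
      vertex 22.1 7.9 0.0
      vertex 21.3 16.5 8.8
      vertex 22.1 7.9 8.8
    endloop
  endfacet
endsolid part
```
; perimeter-only toolpath
G21 ; units = mm
G90 ; absolute positioning
G28 ; home
; layer 1
G0 Z2.2
G0 X21.3 Y16.5
G1 X14.7 Y22.1
G1 X6.1 Y21.3
G1 X0.5 Y14.7
G1 X1.3 Y6.1
G1 X7.9 Y0.5
G1 X16.5 Y1.3
G1 X22.1 Y7.9
G1 X21.3 Y16.5
; layer 2
G0 Z4.4
G0 X21.3 Y16.5
G1 X14.7 Y22.1
G1 X6.1 Y21.3
G1 X0.5 Y14.7
G1 X1.3 Y6.1
G1 X7.9 Y0.5
G1 X16.5 Y1.3
G1 X22.1 Y7.9
G1 X21.3 Y16.5
; layer 3
G0 Z6.6
G0 X21.3 Y16.5
G1 X14.7 Y22.1
G1 X6.1 Y21.3
G1 X0.5 Y14.7
G1 X1.3 Y6.1
G1 X7.9 Y0.5
G1 X16.5 Y1.3
G1 X22.1 Y7.9
G1 X21.3 Y16.5
; layer 4
G0 Z8.8
G0 X21.3 Y16.5
G1 X14.7 Y22.1
G1 X6.1 Y21.3
G1 X0.5 Y14.7
G1 X1.3 Y6.1
G1 X7.9 Y0.5
G1 X16.5 Y1.3
G1 X22.1 Y7.9
G1 X21.3 Y16.5
M2 ; end

The solid is a regular 8-sided prism (a cylinder approximated with 8 flat sides), circumscribed radius ≈ 11.3 mm, height ≈ 8.8 mm. Slicing at Δz = 2.2 mm — 4 equal slices spanning the solid's height, so layer i sits at z = i·h/4 — gives 4 non-empty perimeters. Each is a 8-segment closed polygon; G0 lifts to the layer z and rapids to the start vertex, then G1 traces the edges.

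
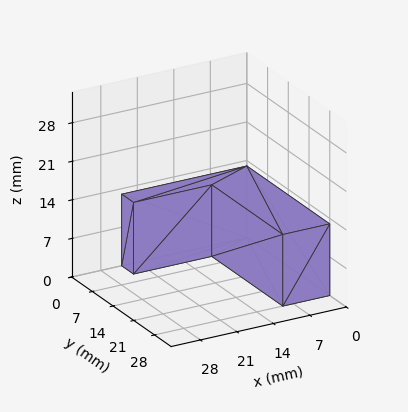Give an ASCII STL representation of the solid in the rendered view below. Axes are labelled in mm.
Reading the render: the shape is an L-shaped prism: outer 24 × 28 mm, arm thicknesses ≈ 4 mm (horizontal) and 9 mm (vertical), extruded 13 mm in z (dimensions read to the nearest mm from the axis ticks). For the STL, each face is triangulated and given an outward normal.

solid part
  facet normal 0.0000 0.0000 -1.0000
    outer loop
      vertex 24.0 4.0 0.0
      vertex 24.0 0.0 0.0
      vertex 0.0 0.0 0.0
    endloop
  endfacet
  facet normal 0.0000 0.0000 -1.0000
    outer loop
      vertex 9.0 4.0 0.0
      vertex 24.0 4.0 0.0
      vertex 0.0 0.0 0.0
    endloop
  endfacet
  facet normal 0.0000 0.0000 -1.0000
    outer loop
      vertex 9.0 28.0 0.0
      vertex 9.0 4.0 0.0
      vertex 0.0 0.0 0.0
    endloop
  endfacet
  facet normal 0.0000 0.0000 -1.0000
    outer loop
      vertex 0.0 28.0 0.0
      vertex 9.0 28.0 0.0
      vertex 0.0 0.0 0.0
    endloop
  endfacet
  facet normal 0.0000 0.0000 1.0000
    outer loop
      vertex 0.0 0.0 13.0
      vertex 24.0 0.0 13.0
      vertex 24.0 4.0 13.0
    endloop
  endfacet
  facet normal 0.0000 0.0000 1.0000
    outer loop
      vertex 0.0 0.0 13.0
      vertex 24.0 4.0 13.0
      vertex 9.0 4.0 13.0
    endloop
  endfacet
  facet normal 0.0000 0.0000 1.0000
    outer loop
      vertex 0.0 0.0 13.0
      vertex 9.0 4.0 13.0
      vertex 9.0 28.0 13.0
    endloop
  endfacet
  facet normal 0.0000 0.0000 1.0000
    outer loop
      vertex 0.0 0.0 13.0
      vertex 9.0 28.0 13.0
      vertex 0.0 28.0 13.0
    endloop
  endfacet
  facet normal 0.0000 -1.0000 0.0000
    outer loop
      vertex 0.0 0.0 0.0
      vertex 24.0 0.0 0.0
      vertex 24.0 0.0 13.0
    endloop
  endfacet
  facet normal 0.0000 -1.0000 0.0000
    outer loop
      vertex 0.0 0.0 0.0
      vertex 24.0 0.0 13.0
      vertex 0.0 0.0 13.0
    endloop
  endfacet
  facet normal 1.0000 0.0000 0.0000
    outer loop
      vertex 24.0 0.0 0.0
      vertex 24.0 4.0 0.0
      vertex 24.0 4.0 13.0
    endloop
  endfacet
  facet normal 1.0000 0.0000 0.0000
    outer loop
      vertex 24.0 0.0 0.0
      vertex 24.0 4.0 13.0
      vertex 24.0 0.0 13.0
    endloop
  endfacet
  facet normal 0.0000 1.0000 0.0000
    outer loop
      vertex 24.0 4.0 0.0
      vertex 9.0 4.0 0.0
      vertex 9.0 4.0 13.0
    endloop
  endfacet
  facet normal 0.0000 1.0000 0.0000
    outer loop
      vertex 24.0 4.0 0.0
      vertex 9.0 4.0 13.0
      vertex 24.0 4.0 13.0
    endloop
  endfacet
  facet normal 1.0000 0.0000 0.0000
    outer loop
      vertex 9.0 4.0 0.0
      vertex 9.0 28.0 0.0
      vertex 9.0 28.0 13.0
    endloop
  endfacet
  facet normal 1.0000 0.0000 0.0000
    outer loop
      vertex 9.0 4.0 0.0
      vertex 9.0 28.0 13.0
      vertex 9.0 4.0 13.0
    endloop
  endfacet
  facet normal 0.0000 1.0000 0.0000
    outer loop
      vertex 9.0 28.0 0.0
      vertex 0.0 28.0 0.0
      vertex 0.0 28.0 13.0
    endloop
  endfacet
  facet normal 0.0000 1.0000 0.0000
    outer loop
      vertex 9.0 28.0 0.0
      vertex 0.0 28.0 13.0
      vertex 9.0 28.0 13.0
    endloop
  endfacet
  facet normal -1.0000 0.0000 0.0000
    outer loop
      vertex 0.0 28.0 0.0
      vertex 0.0 0.0 0.0
      vertex 0.0 0.0 13.0
    endloop
  endfacet
  facet normal -1.0000 0.0000 0.0000
    outer loop
      vertex 0.0 28.0 0.0
      vertex 0.0 0.0 13.0
      vertex 0.0 28.0 13.0
    endloop
  endfacet
endsolid part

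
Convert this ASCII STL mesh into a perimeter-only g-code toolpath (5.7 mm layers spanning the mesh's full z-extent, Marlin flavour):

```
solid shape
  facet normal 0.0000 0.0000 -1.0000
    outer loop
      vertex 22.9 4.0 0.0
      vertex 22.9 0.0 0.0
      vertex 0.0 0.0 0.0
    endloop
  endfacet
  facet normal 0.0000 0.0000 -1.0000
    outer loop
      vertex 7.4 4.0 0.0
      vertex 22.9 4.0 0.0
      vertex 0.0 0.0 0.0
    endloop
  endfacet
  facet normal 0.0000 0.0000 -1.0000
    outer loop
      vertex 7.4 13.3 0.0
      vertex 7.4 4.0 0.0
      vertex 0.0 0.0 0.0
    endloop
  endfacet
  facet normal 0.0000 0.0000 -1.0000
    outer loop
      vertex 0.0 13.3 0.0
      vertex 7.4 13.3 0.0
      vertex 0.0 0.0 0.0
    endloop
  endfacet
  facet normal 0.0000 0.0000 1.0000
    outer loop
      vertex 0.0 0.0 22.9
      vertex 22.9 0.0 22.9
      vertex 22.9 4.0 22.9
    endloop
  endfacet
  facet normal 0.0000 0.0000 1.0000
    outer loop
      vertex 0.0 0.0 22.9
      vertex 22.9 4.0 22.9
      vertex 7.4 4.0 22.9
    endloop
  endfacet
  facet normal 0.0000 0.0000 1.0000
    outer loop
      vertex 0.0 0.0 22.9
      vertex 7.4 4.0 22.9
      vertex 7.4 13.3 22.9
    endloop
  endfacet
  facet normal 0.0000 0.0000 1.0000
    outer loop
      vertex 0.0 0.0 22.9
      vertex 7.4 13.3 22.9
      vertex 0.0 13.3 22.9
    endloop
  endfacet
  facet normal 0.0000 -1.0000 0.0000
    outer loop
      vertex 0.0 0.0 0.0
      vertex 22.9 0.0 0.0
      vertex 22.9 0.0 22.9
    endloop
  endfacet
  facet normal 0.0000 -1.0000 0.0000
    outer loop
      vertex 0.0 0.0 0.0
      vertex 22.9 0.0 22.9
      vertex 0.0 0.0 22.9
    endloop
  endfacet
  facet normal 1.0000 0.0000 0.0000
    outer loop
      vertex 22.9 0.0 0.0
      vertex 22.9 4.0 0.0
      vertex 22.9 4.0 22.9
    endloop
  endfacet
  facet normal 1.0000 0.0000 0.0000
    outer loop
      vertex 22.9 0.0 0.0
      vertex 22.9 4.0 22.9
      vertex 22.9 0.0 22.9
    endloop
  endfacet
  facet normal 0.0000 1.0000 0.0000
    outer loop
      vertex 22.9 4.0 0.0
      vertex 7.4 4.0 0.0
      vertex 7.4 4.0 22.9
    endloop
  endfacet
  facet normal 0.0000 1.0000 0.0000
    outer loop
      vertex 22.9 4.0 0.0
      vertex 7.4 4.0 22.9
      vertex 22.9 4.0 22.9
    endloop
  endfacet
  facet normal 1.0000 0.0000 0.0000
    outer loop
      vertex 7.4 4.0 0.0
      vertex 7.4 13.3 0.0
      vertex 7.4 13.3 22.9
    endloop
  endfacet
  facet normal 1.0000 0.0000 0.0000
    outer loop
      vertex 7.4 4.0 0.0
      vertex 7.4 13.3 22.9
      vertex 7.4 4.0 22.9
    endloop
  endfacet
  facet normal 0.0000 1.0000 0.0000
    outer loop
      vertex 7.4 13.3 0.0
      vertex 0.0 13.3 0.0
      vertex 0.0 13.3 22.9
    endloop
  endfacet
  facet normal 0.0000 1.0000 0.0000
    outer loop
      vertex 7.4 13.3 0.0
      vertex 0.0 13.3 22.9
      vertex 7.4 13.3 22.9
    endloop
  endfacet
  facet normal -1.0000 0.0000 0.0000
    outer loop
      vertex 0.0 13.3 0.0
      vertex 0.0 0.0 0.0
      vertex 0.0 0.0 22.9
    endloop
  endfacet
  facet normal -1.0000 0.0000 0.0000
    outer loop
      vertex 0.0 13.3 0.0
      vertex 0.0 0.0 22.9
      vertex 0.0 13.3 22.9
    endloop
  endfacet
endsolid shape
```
; perimeter-only toolpath
G21 ; units = mm
G90 ; absolute positioning
G28 ; home
; layer 1
G0 Z5.7
G0 X0.0 Y0.0
G1 X22.9 Y0.0
G1 X22.9 Y4.0
G1 X7.4 Y4.0
G1 X7.4 Y13.3
G1 X0.0 Y13.3
G1 X0.0 Y0.0
; layer 2
G0 Z11.4
G0 X0.0 Y0.0
G1 X22.9 Y0.0
G1 X22.9 Y4.0
G1 X7.4 Y4.0
G1 X7.4 Y13.3
G1 X0.0 Y13.3
G1 X0.0 Y0.0
; layer 3
G0 Z17.2
G0 X0.0 Y0.0
G1 X22.9 Y0.0
G1 X22.9 Y4.0
G1 X7.4 Y4.0
G1 X7.4 Y13.3
G1 X0.0 Y13.3
G1 X0.0 Y0.0
; layer 4
G0 Z22.9
G0 X0.0 Y0.0
G1 X22.9 Y0.0
G1 X22.9 Y4.0
G1 X7.4 Y4.0
G1 X7.4 Y13.3
G1 X0.0 Y13.3
G1 X0.0 Y0.0
M2 ; end

The solid is an L-shaped prism: outer 22.9 × 13.3 mm, arm thicknesses ≈ 4 mm (horizontal) and 7.4 mm (vertical), extruded 22.9 mm in z. Slicing at Δz = 5.7 mm — 4 equal slices spanning the solid's height, so layer i sits at z = i·h/4 — gives 4 non-empty perimeters. Each is a 6-segment closed polygon; G0 lifts to the layer z and rapids to the start vertex, then G1 traces the edges.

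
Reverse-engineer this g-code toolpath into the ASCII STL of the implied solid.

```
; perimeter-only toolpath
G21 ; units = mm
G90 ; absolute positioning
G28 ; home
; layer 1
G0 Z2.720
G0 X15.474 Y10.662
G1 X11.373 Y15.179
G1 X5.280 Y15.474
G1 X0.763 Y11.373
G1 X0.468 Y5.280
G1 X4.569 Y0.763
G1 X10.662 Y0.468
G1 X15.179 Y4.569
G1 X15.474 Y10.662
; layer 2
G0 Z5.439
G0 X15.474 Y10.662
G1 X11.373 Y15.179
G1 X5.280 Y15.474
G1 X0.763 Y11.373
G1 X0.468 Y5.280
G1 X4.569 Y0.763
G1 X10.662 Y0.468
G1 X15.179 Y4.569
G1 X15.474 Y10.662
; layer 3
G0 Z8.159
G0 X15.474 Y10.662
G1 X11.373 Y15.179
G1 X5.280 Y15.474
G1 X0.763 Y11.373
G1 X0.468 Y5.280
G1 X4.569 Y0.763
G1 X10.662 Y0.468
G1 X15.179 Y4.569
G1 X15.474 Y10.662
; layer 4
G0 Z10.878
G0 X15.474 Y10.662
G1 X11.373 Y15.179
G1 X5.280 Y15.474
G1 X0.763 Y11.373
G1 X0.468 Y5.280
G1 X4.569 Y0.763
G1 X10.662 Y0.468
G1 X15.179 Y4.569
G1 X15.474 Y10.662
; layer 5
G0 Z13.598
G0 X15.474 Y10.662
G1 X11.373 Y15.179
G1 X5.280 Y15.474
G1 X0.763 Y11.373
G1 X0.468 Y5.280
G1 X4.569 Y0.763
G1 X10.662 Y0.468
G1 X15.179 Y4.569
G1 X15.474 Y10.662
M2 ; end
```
solid part
  facet normal 0.0000 0.0000 -1.0000
    outer loop
      vertex 5.280 15.474 0.000
      vertex 11.373 15.179 0.000
      vertex 15.474 10.662 0.000
    endloop
  endfacet
  facet normal 0.0000 0.0000 -1.0000
    outer loop
      vertex 0.763 11.373 0.000
      vertex 5.280 15.474 0.000
      vertex 15.474 10.662 0.000
    endloop
  endfacet
  facet normal 0.0000 0.0000 -1.0000
    outer loop
      vertex 0.468 5.280 0.000
      vertex 0.763 11.373 0.000
      vertex 15.474 10.662 0.000
    endloop
  endfacet
  facet normal 0.0000 0.0000 -1.0000
    outer loop
      vertex 4.569 0.763 0.000
      vertex 0.468 5.280 0.000
      vertex 15.474 10.662 0.000
    endloop
  endfacet
  facet normal 0.0000 0.0000 -1.0000
    outer loop
      vertex 10.662 0.468 0.000
      vertex 4.569 0.763 0.000
      vertex 15.474 10.662 0.000
    endloop
  endfacet
  facet normal 0.0000 0.0000 -1.0000
    outer loop
      vertex 15.179 4.569 0.000
      vertex 10.662 0.468 0.000
      vertex 15.474 10.662 0.000
    endloop
  endfacet
  facet normal 0.0000 0.0000 1.0000
    outer loop
      vertex 15.474 10.662 13.598
      vertex 11.373 15.179 13.598
      vertex 5.280 15.474 13.598
    endloop
  endfacet
  facet normal 0.0000 0.0000 1.0000
    outer loop
      vertex 15.474 10.662 13.598
      vertex 5.280 15.474 13.598
      vertex 0.763 11.373 13.598
    endloop
  endfacet
  facet normal 0.0000 0.0000 1.0000
    outer loop
      vertex 15.474 10.662 13.598
      vertex 0.763 11.373 13.598
      vertex 0.468 5.280 13.598
    endloop
  endfacet
  facet normal 0.0000 0.0000 1.0000
    outer loop
      vertex 15.474 10.662 13.598
      vertex 0.468 5.280 13.598
      vertex 4.569 0.763 13.598
    endloop
  endfacet
  facet normal 0.0000 0.0000 1.0000
    outer loop
      vertex 15.474 10.662 13.598
      vertex 4.569 0.763 13.598
      vertex 10.662 0.468 13.598
    endloop
  endfacet
  facet normal 0.0000 0.0000 1.0000
    outer loop
      vertex 15.474 10.662 13.598
      vertex 10.662 0.468 13.598
      vertex 15.179 4.569 13.598
    endloop
  endfacet
  facet normal 0.7404 0.6722 0.0000
    outer loop
      vertex 15.474 10.662 0.000
      vertex 11.373 15.179 0.000
      vertex 11.373 15.179 13.598
    endloop
  endfacet
  facet normal 0.7404 0.6722 0.0000
    outer loop
      vertex 15.474 10.662 0.000
      vertex 11.373 15.179 13.598
      vertex 15.474 10.662 13.598
    endloop
  endfacet
  facet normal 0.0484 0.9988 0.0000
    outer loop
      vertex 11.373 15.179 0.000
      vertex 5.280 15.474 0.000
      vertex 5.280 15.474 13.598
    endloop
  endfacet
  facet normal 0.0484 0.9988 0.0000
    outer loop
      vertex 11.373 15.179 0.000
      vertex 5.280 15.474 13.598
      vertex 11.373 15.179 13.598
    endloop
  endfacet
  facet normal -0.6722 0.7404 0.0000
    outer loop
      vertex 5.280 15.474 0.000
      vertex 0.763 11.373 0.000
      vertex 0.763 11.373 13.598
    endloop
  endfacet
  facet normal -0.6722 0.7404 0.0000
    outer loop
      vertex 5.280 15.474 0.000
      vertex 0.763 11.373 13.598
      vertex 5.280 15.474 13.598
    endloop
  endfacet
  facet normal -0.9988 0.0484 0.0000
    outer loop
      vertex 0.763 11.373 0.000
      vertex 0.468 5.280 0.000
      vertex 0.468 5.280 13.598
    endloop
  endfacet
  facet normal -0.9988 0.0484 0.0000
    outer loop
      vertex 0.763 11.373 0.000
      vertex 0.468 5.280 13.598
      vertex 0.763 11.373 13.598
    endloop
  endfacet
  facet normal -0.7404 -0.6722 0.0000
    outer loop
      vertex 0.468 5.280 0.000
      vertex 4.569 0.763 0.000
      vertex 4.569 0.763 13.598
    endloop
  endfacet
  facet normal -0.7404 -0.6722 0.0000
    outer loop
      vertex 0.468 5.280 0.000
      vertex 4.569 0.763 13.598
      vertex 0.468 5.280 13.598
    endloop
  endfacet
  facet normal -0.0484 -0.9988 0.0000
    outer loop
      vertex 4.569 0.763 0.000
      vertex 10.662 0.468 0.000
      vertex 10.662 0.468 13.598
    endloop
  endfacet
  facet normal -0.0484 -0.9988 0.0000
    outer loop
      vertex 4.569 0.763 0.000
      vertex 10.662 0.468 13.598
      vertex 4.569 0.763 13.598
    endloop
  endfacet
  facet normal 0.6722 -0.7404 0.0000
    outer loop
      vertex 10.662 0.468 0.000
      vertex 15.179 4.569 0.000
      vertex 15.179 4.569 13.598
    endloop
  endfacet
  facet normal 0.6722 -0.7404 0.0000
    outer loop
      vertex 10.662 0.468 0.000
      vertex 15.179 4.569 13.598
      vertex 10.662 0.468 13.598
    endloop
  endfacet
  facet normal 0.9988 -0.0484 0.0000
    outer loop
      vertex 15.179 4.569 0.000
      vertex 15.474 10.662 0.000
      vertex 15.474 10.662 13.598
    endloop
  endfacet
  facet normal 0.9988 -0.0484 0.0000
    outer loop
      vertex 15.179 4.569 0.000
      vertex 15.474 10.662 13.598
      vertex 15.179 4.569 13.598
    endloop
  endfacet
endsolid part

The G0 Z moves step by Δz≈2.720 mm. Every layer's G1 loop is the same polygon, so the solid is a straight extrusion of it from z=0 to z≈13.6. Closing with flat bottom and top caps and triangulating gives 28 facets — a regular 8-sided prism (a cylinder approximated with 8 flat sides), circumscribed radius ≈ 7.97 mm, height ≈ 13.6 mm.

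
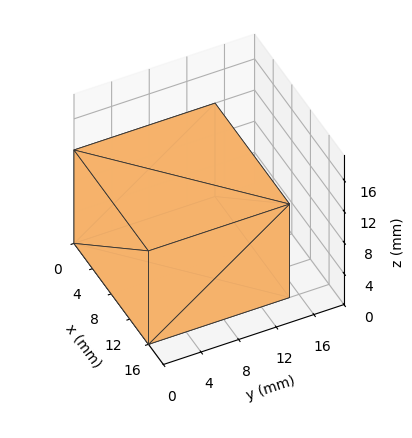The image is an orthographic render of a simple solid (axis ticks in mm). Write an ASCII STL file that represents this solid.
Reading the render: the shape is a rectangular box, roughly 16 × 15 mm footprint and 12 mm tall (dimensions read to the nearest mm from the axis ticks). For the STL, each face is triangulated and given an outward normal.

solid part
  facet normal 0.0000 0.0000 -1.0000
    outer loop
      vertex 16.0 15.0 0.0
      vertex 16.0 0.0 0.0
      vertex 0.0 0.0 0.0
    endloop
  endfacet
  facet normal 0.0000 0.0000 -1.0000
    outer loop
      vertex 0.0 15.0 0.0
      vertex 16.0 15.0 0.0
      vertex 0.0 0.0 0.0
    endloop
  endfacet
  facet normal 0.0000 0.0000 1.0000
    outer loop
      vertex 0.0 0.0 12.0
      vertex 16.0 0.0 12.0
      vertex 16.0 15.0 12.0
    endloop
  endfacet
  facet normal 0.0000 0.0000 1.0000
    outer loop
      vertex 0.0 0.0 12.0
      vertex 16.0 15.0 12.0
      vertex 0.0 15.0 12.0
    endloop
  endfacet
  facet normal 0.0000 -1.0000 0.0000
    outer loop
      vertex 0.0 0.0 0.0
      vertex 16.0 0.0 0.0
      vertex 16.0 0.0 12.0
    endloop
  endfacet
  facet normal 0.0000 -1.0000 0.0000
    outer loop
      vertex 0.0 0.0 0.0
      vertex 16.0 0.0 12.0
      vertex 0.0 0.0 12.0
    endloop
  endfacet
  facet normal 0.0000 1.0000 0.0000
    outer loop
      vertex 16.0 15.0 12.0
      vertex 16.0 15.0 0.0
      vertex 0.0 15.0 0.0
    endloop
  endfacet
  facet normal 0.0000 1.0000 0.0000
    outer loop
      vertex 0.0 15.0 12.0
      vertex 16.0 15.0 12.0
      vertex 0.0 15.0 0.0
    endloop
  endfacet
  facet normal -1.0000 0.0000 0.0000
    outer loop
      vertex 0.0 15.0 12.0
      vertex 0.0 15.0 0.0
      vertex 0.0 0.0 0.0
    endloop
  endfacet
  facet normal -1.0000 0.0000 0.0000
    outer loop
      vertex 0.0 0.0 12.0
      vertex 0.0 15.0 12.0
      vertex 0.0 0.0 0.0
    endloop
  endfacet
  facet normal 1.0000 0.0000 0.0000
    outer loop
      vertex 16.0 0.0 0.0
      vertex 16.0 15.0 0.0
      vertex 16.0 15.0 12.0
    endloop
  endfacet
  facet normal 1.0000 0.0000 0.0000
    outer loop
      vertex 16.0 0.0 0.0
      vertex 16.0 15.0 12.0
      vertex 16.0 0.0 12.0
    endloop
  endfacet
endsolid part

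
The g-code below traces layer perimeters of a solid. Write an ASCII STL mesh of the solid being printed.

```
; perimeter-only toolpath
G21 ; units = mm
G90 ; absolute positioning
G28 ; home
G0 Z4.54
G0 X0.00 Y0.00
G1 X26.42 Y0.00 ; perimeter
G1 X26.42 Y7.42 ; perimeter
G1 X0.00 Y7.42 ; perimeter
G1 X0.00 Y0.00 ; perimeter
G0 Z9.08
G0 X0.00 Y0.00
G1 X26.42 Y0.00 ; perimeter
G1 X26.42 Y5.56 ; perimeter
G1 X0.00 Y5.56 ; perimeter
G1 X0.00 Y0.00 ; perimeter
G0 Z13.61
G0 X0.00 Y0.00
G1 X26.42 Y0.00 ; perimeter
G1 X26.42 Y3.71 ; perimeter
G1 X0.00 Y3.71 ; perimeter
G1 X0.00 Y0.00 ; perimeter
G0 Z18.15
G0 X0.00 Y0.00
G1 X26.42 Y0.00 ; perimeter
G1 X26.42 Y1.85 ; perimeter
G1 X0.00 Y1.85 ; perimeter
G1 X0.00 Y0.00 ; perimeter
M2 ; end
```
solid part
  facet normal 0.0000 0.0000 -1.0000
    outer loop
      vertex 26.42 9.27 0.00
      vertex 26.42 0.00 0.00
      vertex 0.00 0.00 0.00
    endloop
  endfacet
  facet normal 0.0000 0.0000 -1.0000
    outer loop
      vertex 0.00 9.27 0.00
      vertex 26.42 9.27 0.00
      vertex 0.00 0.00 0.00
    endloop
  endfacet
  facet normal 0.0000 -1.0000 0.0000
    outer loop
      vertex 0.00 0.00 0.00
      vertex 26.42 0.00 0.00
      vertex 26.42 0.00 22.69
    endloop
  endfacet
  facet normal 0.0000 -1.0000 0.0000
    outer loop
      vertex 0.00 0.00 0.00
      vertex 26.42 0.00 22.69
      vertex 0.00 0.00 22.69
    endloop
  endfacet
  facet normal 0.0000 0.9257 0.3782
    outer loop
      vertex 0.00 0.00 22.69
      vertex 26.42 0.00 22.69
      vertex 26.42 9.27 0.00
    endloop
  endfacet
  facet normal 0.0000 0.9257 0.3782
    outer loop
      vertex 0.00 0.00 22.69
      vertex 26.42 9.27 0.00
      vertex 0.00 9.27 0.00
    endloop
  endfacet
  facet normal -1.0000 0.0000 0.0000
    outer loop
      vertex 0.00 0.00 22.69
      vertex 0.00 9.27 0.00
      vertex 0.00 0.00 0.00
    endloop
  endfacet
  facet normal 1.0000 0.0000 0.0000
    outer loop
      vertex 26.42 0.00 0.00
      vertex 26.42 9.27 0.00
      vertex 26.42 0.00 22.69
    endloop
  endfacet
endsolid part

The G0 Z moves step by Δz≈4.54 mm. The G1 loops shrink linearly with z, so the solid tapers from its base footprint up to z≈22.7. Closing with a flat bottom cap and the tapered top and triangulating gives 8 facets — a wedge (ramp): 26.4 × 9.27 mm base, rising to 22.7 mm along the y=0 edge and sloping linearly to z=0 at y=9.27.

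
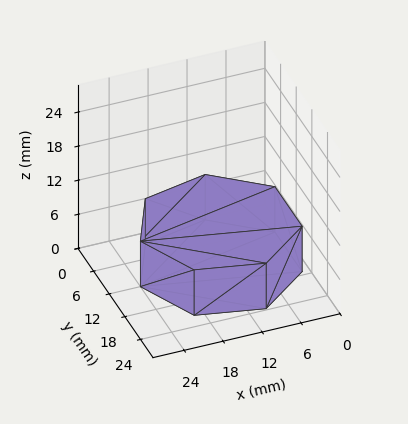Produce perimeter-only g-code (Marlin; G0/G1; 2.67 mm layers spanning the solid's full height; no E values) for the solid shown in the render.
Reading the render: the shape is a regular 7-sided prism (a cylinder approximated with 7 flat sides), circumscribed radius ≈ 12 mm, height ≈ 8 mm (dimensions read to the nearest mm from the axis ticks). For the g-code, the solid's height is divided into equal slices at the stated Δz and each level perimeter traced with G1 moves after a G0 lift.

; perimeter-only toolpath
G21 ; units = mm
G90 ; absolute positioning
G28 ; home
; layer 1
G0 Z2.67
G0 X24.00 Y12.00
G1 X19.48 Y21.38
G1 X9.33 Y23.70
G1 X1.19 Y17.21
G1 X1.19 Y6.79
G1 X9.33 Y0.30
G1 X19.48 Y2.62
G1 X24.00 Y12.00
; layer 2
G0 Z5.33
G0 X24.00 Y12.00
G1 X19.48 Y21.38
G1 X9.33 Y23.70
G1 X1.19 Y17.21
G1 X1.19 Y6.79
G1 X9.33 Y0.30
G1 X19.48 Y2.62
G1 X24.00 Y12.00
; layer 3
G0 Z8.00
G0 X24.00 Y12.00
G1 X19.48 Y21.38
G1 X9.33 Y23.70
G1 X1.19 Y17.21
G1 X1.19 Y6.79
G1 X9.33 Y0.30
G1 X19.48 Y2.62
G1 X24.00 Y12.00
M2 ; end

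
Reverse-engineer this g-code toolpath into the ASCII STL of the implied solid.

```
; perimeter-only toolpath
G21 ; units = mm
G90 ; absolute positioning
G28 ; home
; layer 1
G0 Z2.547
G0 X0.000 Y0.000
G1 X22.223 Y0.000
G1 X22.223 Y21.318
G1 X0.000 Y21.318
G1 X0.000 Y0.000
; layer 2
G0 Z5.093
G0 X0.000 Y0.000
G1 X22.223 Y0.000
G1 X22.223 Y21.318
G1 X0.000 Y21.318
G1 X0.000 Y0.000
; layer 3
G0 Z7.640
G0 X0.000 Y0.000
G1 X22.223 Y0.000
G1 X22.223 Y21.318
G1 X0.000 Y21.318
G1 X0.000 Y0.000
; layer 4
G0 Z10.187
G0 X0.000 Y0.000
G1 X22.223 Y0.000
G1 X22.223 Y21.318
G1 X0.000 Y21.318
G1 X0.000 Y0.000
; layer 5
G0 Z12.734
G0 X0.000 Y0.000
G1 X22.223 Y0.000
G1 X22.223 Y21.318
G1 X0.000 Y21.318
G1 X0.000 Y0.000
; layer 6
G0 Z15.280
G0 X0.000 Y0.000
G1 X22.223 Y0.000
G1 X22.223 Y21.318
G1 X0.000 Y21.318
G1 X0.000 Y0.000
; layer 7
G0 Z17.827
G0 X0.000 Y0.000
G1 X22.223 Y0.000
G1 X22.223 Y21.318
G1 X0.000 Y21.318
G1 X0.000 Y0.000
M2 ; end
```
solid part
  facet normal 0.0000 0.0000 -1.0000
    outer loop
      vertex 22.223 21.318 0.000
      vertex 22.223 0.000 0.000
      vertex 0.000 0.000 0.000
    endloop
  endfacet
  facet normal 0.0000 0.0000 -1.0000
    outer loop
      vertex 0.000 21.318 0.000
      vertex 22.223 21.318 0.000
      vertex 0.000 0.000 0.000
    endloop
  endfacet
  facet normal 0.0000 0.0000 1.0000
    outer loop
      vertex 0.000 0.000 17.827
      vertex 22.223 0.000 17.827
      vertex 22.223 21.318 17.827
    endloop
  endfacet
  facet normal 0.0000 0.0000 1.0000
    outer loop
      vertex 0.000 0.000 17.827
      vertex 22.223 21.318 17.827
      vertex 0.000 21.318 17.827
    endloop
  endfacet
  facet normal 0.0000 -1.0000 0.0000
    outer loop
      vertex 0.000 0.000 0.000
      vertex 22.223 0.000 0.000
      vertex 22.223 0.000 17.827
    endloop
  endfacet
  facet normal 0.0000 -1.0000 0.0000
    outer loop
      vertex 0.000 0.000 0.000
      vertex 22.223 0.000 17.827
      vertex 0.000 0.000 17.827
    endloop
  endfacet
  facet normal 0.0000 1.0000 0.0000
    outer loop
      vertex 22.223 21.318 17.827
      vertex 22.223 21.318 0.000
      vertex 0.000 21.318 0.000
    endloop
  endfacet
  facet normal 0.0000 1.0000 0.0000
    outer loop
      vertex 0.000 21.318 17.827
      vertex 22.223 21.318 17.827
      vertex 0.000 21.318 0.000
    endloop
  endfacet
  facet normal -1.0000 0.0000 0.0000
    outer loop
      vertex 0.000 21.318 17.827
      vertex 0.000 21.318 0.000
      vertex 0.000 0.000 0.000
    endloop
  endfacet
  facet normal -1.0000 0.0000 0.0000
    outer loop
      vertex 0.000 0.000 17.827
      vertex 0.000 21.318 17.827
      vertex 0.000 0.000 0.000
    endloop
  endfacet
  facet normal 1.0000 0.0000 0.0000
    outer loop
      vertex 22.223 0.000 0.000
      vertex 22.223 21.318 0.000
      vertex 22.223 21.318 17.827
    endloop
  endfacet
  facet normal 1.0000 0.0000 0.0000
    outer loop
      vertex 22.223 0.000 0.000
      vertex 22.223 21.318 17.827
      vertex 22.223 0.000 17.827
    endloop
  endfacet
endsolid part

The G0 Z moves step by Δz≈2.547 mm. Every layer's G1 loop is the same polygon, so the solid is a straight extrusion of it from z=0 to z≈17.8. Closing with flat bottom and top caps and triangulating gives 12 facets — a rectangular box, roughly 22.2 × 21.3 mm footprint and 17.8 mm tall.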